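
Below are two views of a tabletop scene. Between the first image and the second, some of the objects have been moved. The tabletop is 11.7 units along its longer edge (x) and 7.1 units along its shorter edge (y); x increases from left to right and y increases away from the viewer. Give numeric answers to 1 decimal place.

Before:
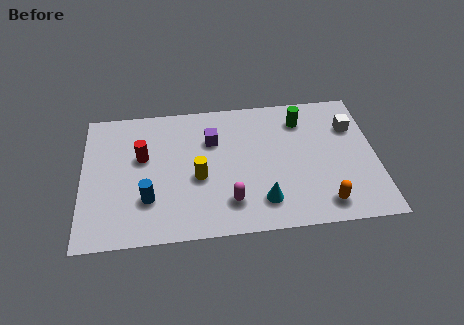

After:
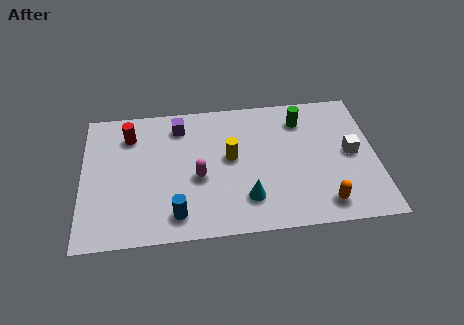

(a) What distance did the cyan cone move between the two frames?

0.6

The cyan cone moved from about (7.1, 1.5) to (6.5, 1.7), a distance of √(0.6² + 0.2²) ≈ 0.6.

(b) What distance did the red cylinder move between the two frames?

1.3

From (2.4, 4.3) to (1.9, 5.5), the red cylinder covered √(0.5² + 1.2²) ≈ 1.3 units.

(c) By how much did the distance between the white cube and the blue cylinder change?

-1.3

They were about 8.7 units apart before and 7.4 after — 1.3 units closer together.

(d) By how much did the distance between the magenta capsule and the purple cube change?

-0.5

Before: roughly 3.4 units apart; after: 2.9. That's 0.5 units closer together.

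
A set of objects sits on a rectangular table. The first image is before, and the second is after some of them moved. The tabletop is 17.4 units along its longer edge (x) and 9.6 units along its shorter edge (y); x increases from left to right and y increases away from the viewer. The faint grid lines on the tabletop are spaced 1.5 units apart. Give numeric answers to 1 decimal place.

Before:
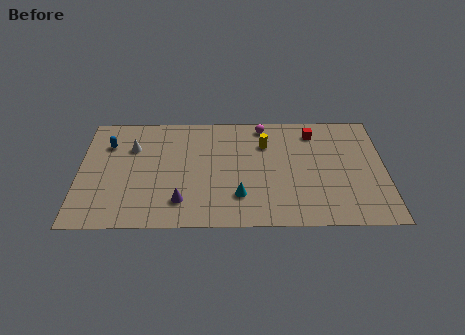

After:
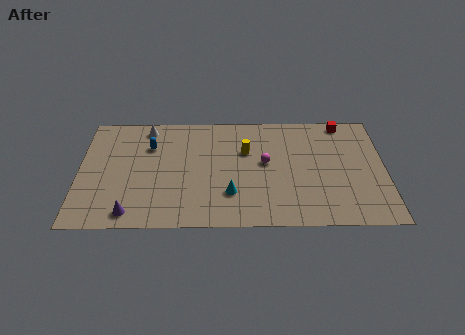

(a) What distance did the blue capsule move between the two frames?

2.4

The blue capsule was near (1.6, 7.0) before and (4.0, 6.8) after, so it travelled √(2.4² + 0.2²) ≈ 2.4 units.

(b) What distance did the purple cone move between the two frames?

2.9

From (5.8, 2.1) to (3.0, 1.2), the purple cone covered √(2.8² + 0.9²) ≈ 2.9 units.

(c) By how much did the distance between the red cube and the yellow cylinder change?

+3.1

The distance was about 3.0 in the first image and 6.1 in the second, so they moved 3.1 units further apart.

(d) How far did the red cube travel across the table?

1.9

From (13.4, 7.9) to (15.1, 8.7), the red cube covered √(1.7² + 0.8²) ≈ 1.9 units.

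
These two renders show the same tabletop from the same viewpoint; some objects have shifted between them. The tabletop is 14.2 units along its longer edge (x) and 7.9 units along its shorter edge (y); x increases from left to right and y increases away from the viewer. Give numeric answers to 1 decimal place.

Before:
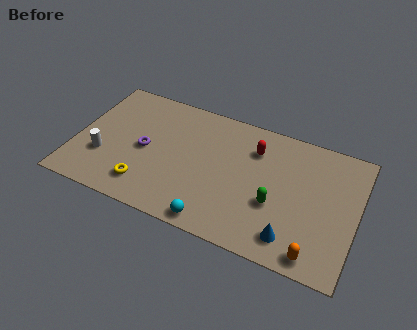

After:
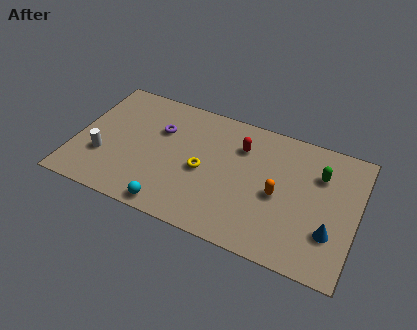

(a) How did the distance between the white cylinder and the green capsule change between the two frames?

+2.4

Before: roughly 8.7 units apart; after: 11.1. That's 2.4 units further apart.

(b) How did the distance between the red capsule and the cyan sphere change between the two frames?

+0.5

Before: roughly 5.3 units apart; after: 5.8. That's 0.5 units further apart.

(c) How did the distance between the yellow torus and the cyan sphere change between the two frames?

-0.6

They were about 3.7 units apart before and 3.1 after — 0.6 units closer together.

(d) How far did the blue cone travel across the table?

2.1

From (11.2, 1.4) to (13.0, 2.4), the blue cone covered √(1.8² + 1.0²) ≈ 2.1 units.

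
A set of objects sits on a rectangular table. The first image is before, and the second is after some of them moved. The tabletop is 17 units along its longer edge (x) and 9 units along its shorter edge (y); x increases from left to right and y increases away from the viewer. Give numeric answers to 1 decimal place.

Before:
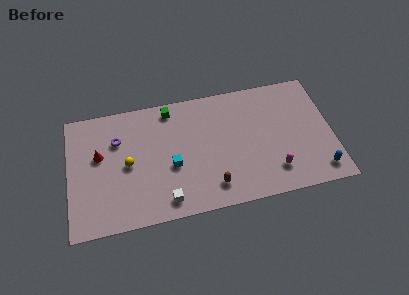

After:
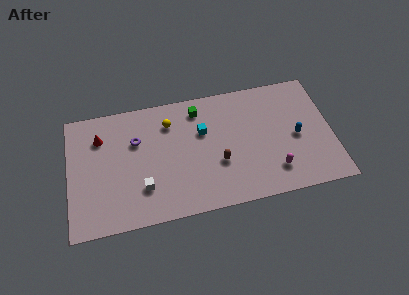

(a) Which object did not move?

the magenta capsule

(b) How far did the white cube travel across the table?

1.8

The white cube moved from about (6.1, 1.3) to (4.7, 2.5), a distance of √(1.4² + 1.2²) ≈ 1.8.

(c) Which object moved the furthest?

the yellow sphere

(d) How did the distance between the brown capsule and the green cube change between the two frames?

-2.3

Before: roughly 6.6 units apart; after: 4.3. That's 2.3 units closer together.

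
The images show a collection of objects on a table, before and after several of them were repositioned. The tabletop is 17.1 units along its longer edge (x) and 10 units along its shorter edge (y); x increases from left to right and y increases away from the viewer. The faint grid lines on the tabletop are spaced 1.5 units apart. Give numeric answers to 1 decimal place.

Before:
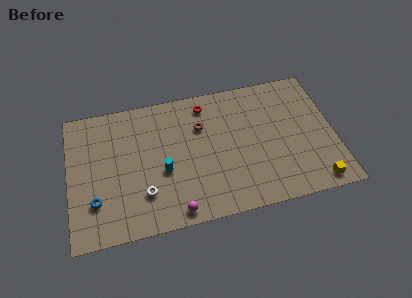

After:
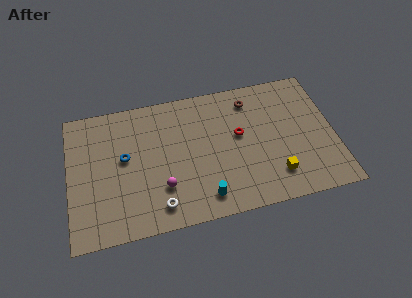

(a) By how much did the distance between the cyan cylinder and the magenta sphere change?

-0.3

The distance was about 3.2 in the first image and 2.9 in the second, so they moved 0.3 units closer together.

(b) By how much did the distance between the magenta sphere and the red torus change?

-2.1

Before: roughly 7.9 units apart; after: 5.8. That's 2.1 units closer together.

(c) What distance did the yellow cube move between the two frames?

2.7

The yellow cube moved from about (15.6, 1.1) to (13.1, 2.2), a distance of √(2.5² + 1.1²) ≈ 2.7.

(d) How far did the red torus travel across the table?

3.4

From (9.0, 8.5) to (11.0, 5.7), the red torus covered √(2.0² + 2.8²) ≈ 3.4 units.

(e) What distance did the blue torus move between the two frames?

3.4

The blue torus moved from about (1.6, 2.8) to (3.6, 5.6), a distance of √(2.0² + 2.8²) ≈ 3.4.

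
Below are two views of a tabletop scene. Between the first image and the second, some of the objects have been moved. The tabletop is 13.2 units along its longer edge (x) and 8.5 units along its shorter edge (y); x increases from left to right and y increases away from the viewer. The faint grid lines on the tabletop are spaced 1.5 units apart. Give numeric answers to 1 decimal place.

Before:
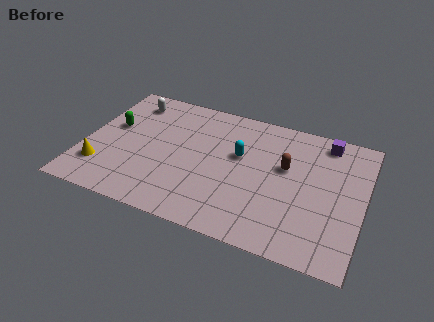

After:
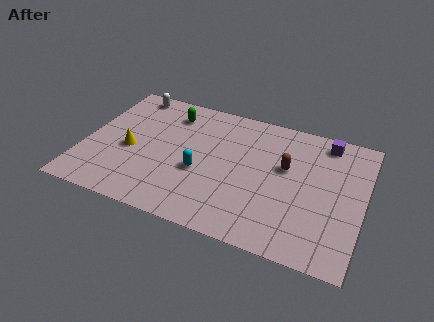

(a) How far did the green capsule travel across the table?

3.2

From (1.2, 5.0) to (3.8, 6.8), the green capsule covered √(2.6² + 1.8²) ≈ 3.2 units.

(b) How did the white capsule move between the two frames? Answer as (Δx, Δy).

(-0.1, 0.6)

The white capsule was at about (1.8, 7.0) and moved to about (1.7, 7.6).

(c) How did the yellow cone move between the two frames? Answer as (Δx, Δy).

(1.2, 1.6)

The yellow cone was at about (1.0, 2.1) and moved to about (2.2, 3.7).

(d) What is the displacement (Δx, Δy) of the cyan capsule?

(-1.7, -1.7)

The cyan capsule started near (7.3, 5.1) and ended near (5.6, 3.4).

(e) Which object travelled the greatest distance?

the green capsule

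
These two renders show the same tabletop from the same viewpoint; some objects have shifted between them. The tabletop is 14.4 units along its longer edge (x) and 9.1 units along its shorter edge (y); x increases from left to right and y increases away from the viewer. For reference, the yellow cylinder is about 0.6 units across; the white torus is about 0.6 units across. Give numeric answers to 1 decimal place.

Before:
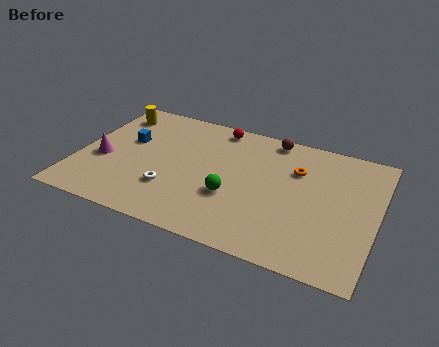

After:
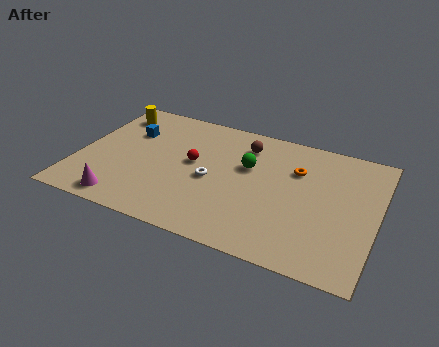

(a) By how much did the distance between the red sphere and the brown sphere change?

+0.5

Before: roughly 2.7 units apart; after: 3.2. That's 0.5 units further apart.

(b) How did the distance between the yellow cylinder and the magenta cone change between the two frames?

+2.8

Before: roughly 3.7 units apart; after: 6.5. That's 2.8 units further apart.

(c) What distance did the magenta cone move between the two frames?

3.0

The magenta cone was near (1.2, 3.7) before and (2.6, 1.1) after, so it travelled √(1.4² + 2.6²) ≈ 3.0 units.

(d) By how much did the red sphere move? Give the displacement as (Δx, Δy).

(-0.8, -3.1)

The red sphere was at about (6.3, 8.1) and moved to about (5.5, 5.0).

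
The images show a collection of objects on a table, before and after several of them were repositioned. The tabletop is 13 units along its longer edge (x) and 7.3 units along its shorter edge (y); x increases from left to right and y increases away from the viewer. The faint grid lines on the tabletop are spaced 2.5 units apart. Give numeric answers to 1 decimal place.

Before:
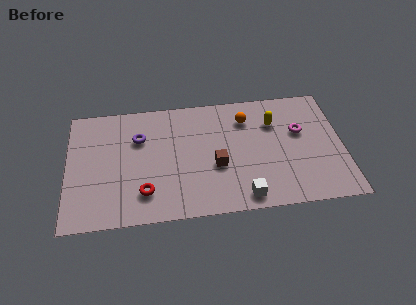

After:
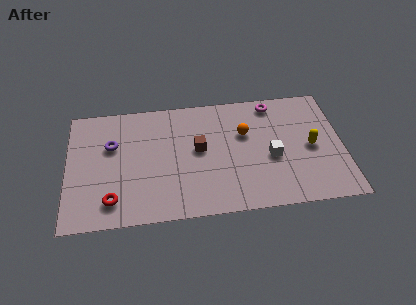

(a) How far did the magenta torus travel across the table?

2.2

The magenta torus was near (11.0, 4.5) before and (9.8, 6.4) after, so it travelled √(1.2² + 1.9²) ≈ 2.2 units.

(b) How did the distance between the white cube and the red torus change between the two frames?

+3.0

The distance was about 4.7 in the first image and 7.7 in the second, so they moved 3.0 units further apart.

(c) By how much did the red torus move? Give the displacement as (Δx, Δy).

(-1.5, -0.3)

The red torus was at about (3.6, 1.7) and moved to about (2.1, 1.4).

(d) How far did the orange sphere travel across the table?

0.9

The orange sphere was near (8.5, 5.6) before and (8.4, 4.7) after, so it travelled √(0.1² + 0.9²) ≈ 0.9 units.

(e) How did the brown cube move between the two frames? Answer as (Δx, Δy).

(-0.8, 1.1)

The brown cube started near (7.0, 2.9) and ended near (6.2, 4.0).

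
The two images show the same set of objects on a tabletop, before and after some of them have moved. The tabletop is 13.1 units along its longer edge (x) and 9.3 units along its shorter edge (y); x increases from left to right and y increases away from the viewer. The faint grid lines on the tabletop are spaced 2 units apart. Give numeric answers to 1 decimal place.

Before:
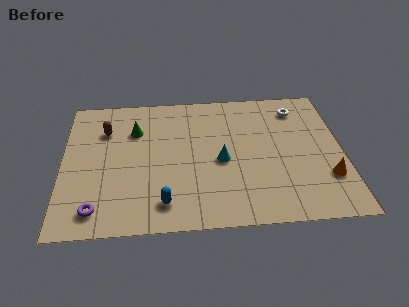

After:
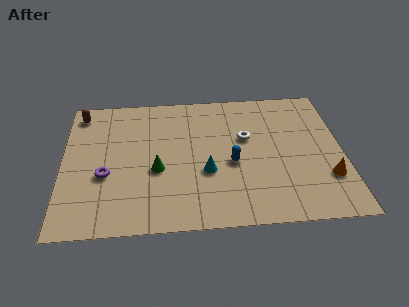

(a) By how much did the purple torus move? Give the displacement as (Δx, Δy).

(0.4, 2.2)

The purple torus was at about (1.6, 1.4) and moved to about (2.0, 3.6).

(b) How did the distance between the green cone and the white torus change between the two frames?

-3.2

The distance was about 7.8 in the first image and 4.6 in the second, so they moved 3.2 units closer together.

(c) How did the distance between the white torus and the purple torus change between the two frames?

-4.4

The distance was about 11.3 in the first image and 6.9 in the second, so they moved 4.4 units closer together.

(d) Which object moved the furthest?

the blue capsule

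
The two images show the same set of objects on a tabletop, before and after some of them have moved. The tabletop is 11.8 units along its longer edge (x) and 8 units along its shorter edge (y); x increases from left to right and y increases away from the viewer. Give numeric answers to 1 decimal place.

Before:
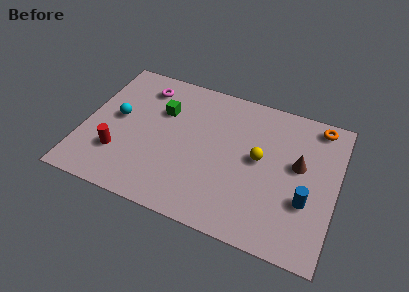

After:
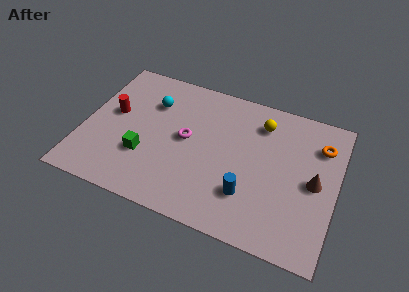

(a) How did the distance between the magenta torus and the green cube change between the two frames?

+0.9

Before: roughly 1.5 units apart; after: 2.4. That's 0.9 units further apart.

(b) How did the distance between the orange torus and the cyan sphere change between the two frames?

-1.7

They were about 9.6 units apart before and 7.9 after — 1.7 units closer together.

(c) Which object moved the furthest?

the magenta torus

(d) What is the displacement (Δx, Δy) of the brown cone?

(0.8, -0.7)

The brown cone started near (10.0, 4.6) and ended near (10.8, 3.9).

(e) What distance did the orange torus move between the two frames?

1.1

From (10.7, 7.1) to (10.9, 6.0), the orange torus covered √(0.2² + 1.1²) ≈ 1.1 units.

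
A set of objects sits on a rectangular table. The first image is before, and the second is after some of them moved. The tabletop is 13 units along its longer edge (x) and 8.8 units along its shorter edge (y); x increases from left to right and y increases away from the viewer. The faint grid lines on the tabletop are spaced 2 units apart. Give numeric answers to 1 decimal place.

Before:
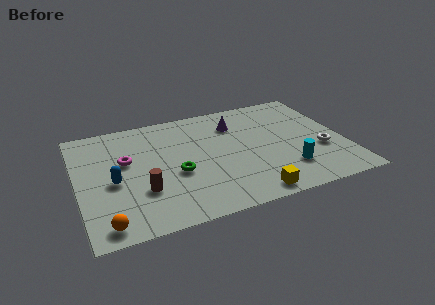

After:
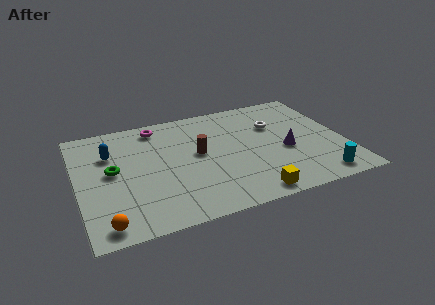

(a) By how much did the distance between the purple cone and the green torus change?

+4.1

Before: roughly 4.4 units apart; after: 8.5. That's 4.1 units further apart.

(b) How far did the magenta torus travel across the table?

2.9

From (2.4, 5.3) to (4.1, 7.6), the magenta torus covered √(1.7² + 2.3²) ≈ 2.9 units.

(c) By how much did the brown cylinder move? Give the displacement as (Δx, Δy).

(2.9, 2.0)

The brown cylinder started near (3.0, 2.8) and ended near (5.9, 4.8).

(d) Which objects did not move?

the yellow cube and the orange sphere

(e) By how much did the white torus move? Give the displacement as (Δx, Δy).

(-2.0, 2.7)

The white torus was at about (11.8, 3.2) and moved to about (9.8, 5.9).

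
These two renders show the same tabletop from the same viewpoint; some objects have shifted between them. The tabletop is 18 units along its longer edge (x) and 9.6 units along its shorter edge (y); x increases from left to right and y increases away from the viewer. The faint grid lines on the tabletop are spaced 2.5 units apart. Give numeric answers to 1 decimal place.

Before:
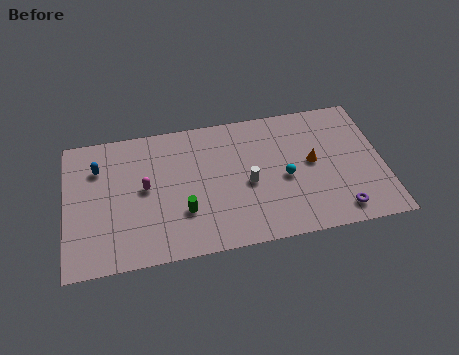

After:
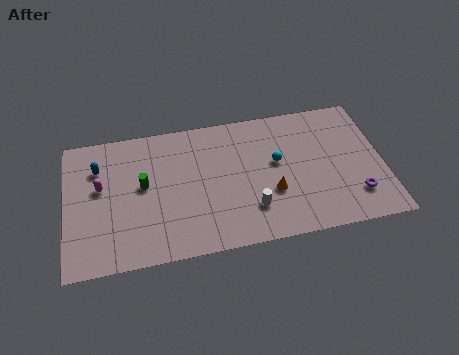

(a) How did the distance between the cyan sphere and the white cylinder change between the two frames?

+1.3

They were about 2.1 units apart before and 3.4 after — 1.3 units further apart.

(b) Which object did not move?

the blue capsule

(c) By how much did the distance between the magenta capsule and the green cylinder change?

-0.6

They were about 3.0 units apart before and 2.4 after — 0.6 units closer together.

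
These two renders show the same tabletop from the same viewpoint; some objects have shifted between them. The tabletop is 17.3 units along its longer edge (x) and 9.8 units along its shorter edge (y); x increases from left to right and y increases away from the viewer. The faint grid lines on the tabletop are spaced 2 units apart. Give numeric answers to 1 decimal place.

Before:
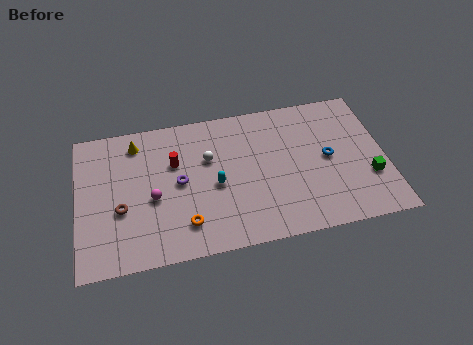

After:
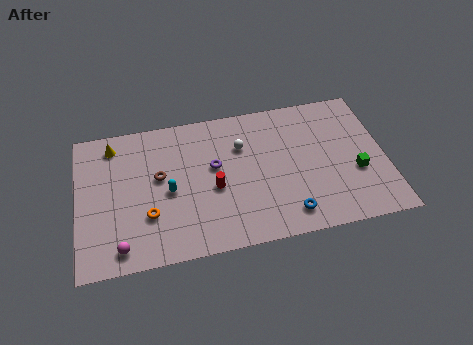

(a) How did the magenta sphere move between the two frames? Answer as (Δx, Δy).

(-1.9, -2.9)

The magenta sphere was at about (4.2, 4.2) and moved to about (2.3, 1.3).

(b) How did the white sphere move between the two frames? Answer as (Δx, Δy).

(1.9, 0.5)

From the two frames, the white sphere sits at roughly (7.4, 6.3) before and (9.3, 6.8) after.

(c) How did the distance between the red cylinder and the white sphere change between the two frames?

+1.2

Before: roughly 1.9 units apart; after: 3.1. That's 1.2 units further apart.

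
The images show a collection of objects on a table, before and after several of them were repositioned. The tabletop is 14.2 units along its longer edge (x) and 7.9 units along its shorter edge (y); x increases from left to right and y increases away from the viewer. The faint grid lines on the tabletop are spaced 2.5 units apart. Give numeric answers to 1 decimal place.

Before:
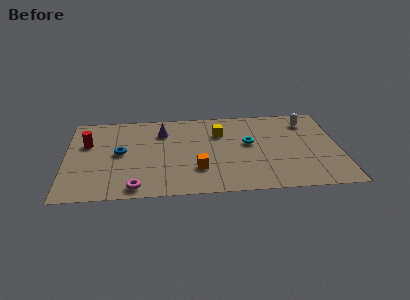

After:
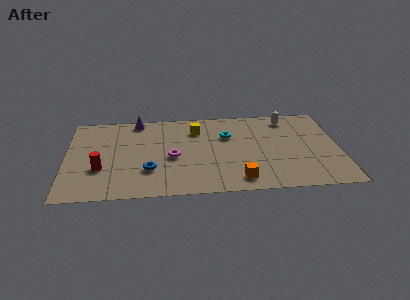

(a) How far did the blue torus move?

2.3

The blue torus was near (2.8, 4.1) before and (4.3, 2.4) after, so it travelled √(1.5² + 1.7²) ≈ 2.3 units.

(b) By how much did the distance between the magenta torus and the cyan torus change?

-3.5

The distance was about 6.9 in the first image and 3.4 in the second, so they moved 3.5 units closer together.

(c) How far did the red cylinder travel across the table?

2.5

The red cylinder was near (1.1, 5.1) before and (1.8, 2.7) after, so it travelled √(0.7² + 2.4²) ≈ 2.5 units.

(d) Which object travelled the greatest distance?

the magenta torus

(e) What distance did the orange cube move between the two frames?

2.4

The orange cube moved from about (6.8, 2.3) to (8.9, 1.2), a distance of √(2.1² + 1.1²) ≈ 2.4.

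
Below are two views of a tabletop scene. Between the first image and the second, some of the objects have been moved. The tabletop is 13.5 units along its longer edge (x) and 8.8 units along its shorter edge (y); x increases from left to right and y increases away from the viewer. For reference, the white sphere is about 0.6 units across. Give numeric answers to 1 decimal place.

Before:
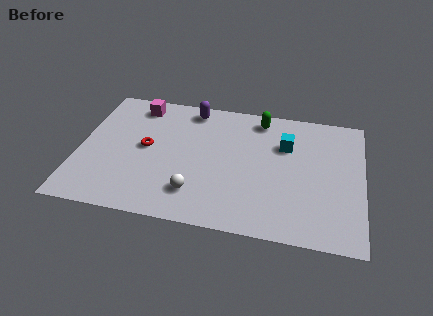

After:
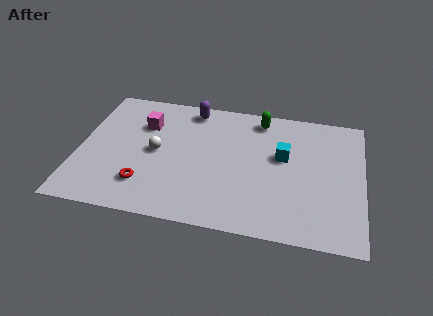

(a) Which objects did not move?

the green capsule and the purple capsule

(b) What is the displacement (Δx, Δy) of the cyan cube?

(-0.1, -0.8)

From the two frames, the cyan cube sits at roughly (9.8, 6.0) before and (9.7, 5.2) after.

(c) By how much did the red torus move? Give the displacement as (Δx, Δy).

(0.1, -2.5)

From the two frames, the red torus sits at roughly (3.2, 4.6) before and (3.3, 2.1) after.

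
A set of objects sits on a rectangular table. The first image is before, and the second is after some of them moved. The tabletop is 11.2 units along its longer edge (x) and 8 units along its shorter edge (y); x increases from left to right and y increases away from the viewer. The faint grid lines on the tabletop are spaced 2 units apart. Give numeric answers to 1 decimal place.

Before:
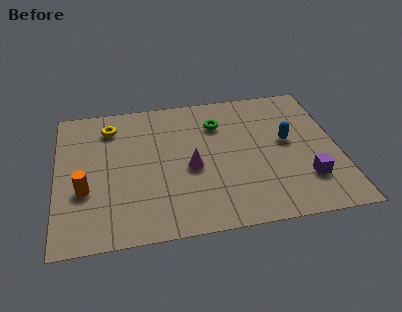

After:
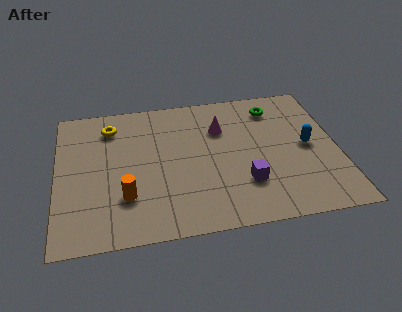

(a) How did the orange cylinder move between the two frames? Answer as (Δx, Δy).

(1.6, -0.6)

From the two frames, the orange cylinder sits at roughly (1.1, 2.9) before and (2.7, 2.3) after.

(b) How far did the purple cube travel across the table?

2.4

The purple cube was near (9.8, 2.1) before and (7.4, 2.3) after, so it travelled √(2.4² + 0.2²) ≈ 2.4 units.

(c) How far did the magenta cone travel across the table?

2.5

The magenta cone was near (5.3, 3.5) before and (6.6, 5.6) after, so it travelled √(1.3² + 2.1²) ≈ 2.5 units.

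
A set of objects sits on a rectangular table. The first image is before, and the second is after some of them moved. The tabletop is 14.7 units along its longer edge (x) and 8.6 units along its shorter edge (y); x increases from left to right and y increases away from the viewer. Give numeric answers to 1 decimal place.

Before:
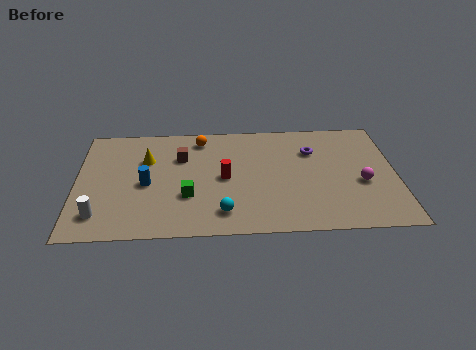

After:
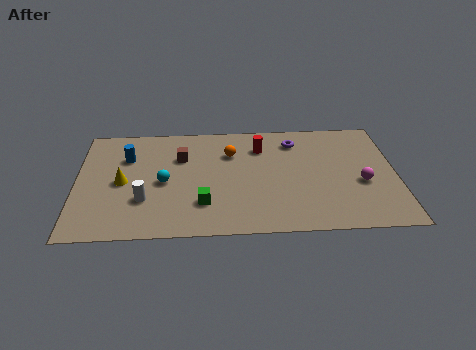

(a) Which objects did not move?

the magenta sphere and the brown cube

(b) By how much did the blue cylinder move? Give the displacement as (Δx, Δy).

(-0.9, 2.1)

The blue cylinder started near (3.2, 3.9) and ended near (2.3, 6.0).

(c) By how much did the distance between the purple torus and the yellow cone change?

+0.8

The distance was about 7.7 in the first image and 8.5 in the second, so they moved 0.8 units further apart.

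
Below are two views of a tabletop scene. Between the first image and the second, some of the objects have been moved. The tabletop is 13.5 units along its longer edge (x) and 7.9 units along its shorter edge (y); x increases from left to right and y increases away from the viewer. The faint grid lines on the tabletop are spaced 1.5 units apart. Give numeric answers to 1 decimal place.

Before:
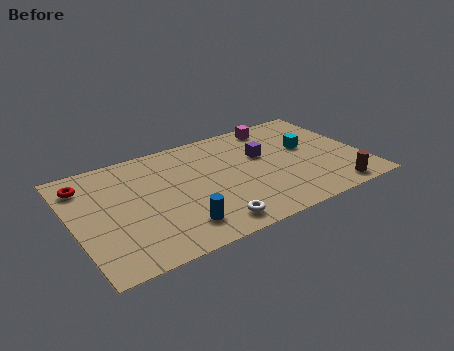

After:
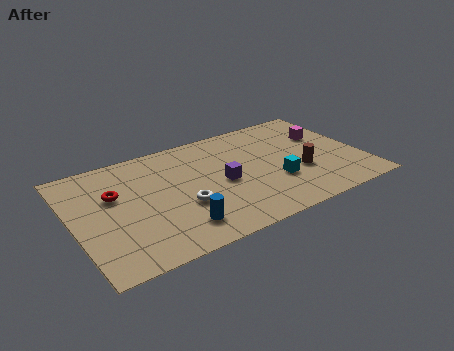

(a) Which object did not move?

the blue cylinder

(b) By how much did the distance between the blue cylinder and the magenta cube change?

+0.8

Before: roughly 7.6 units apart; after: 8.4. That's 0.8 units further apart.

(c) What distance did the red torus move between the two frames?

1.8

The red torus was near (0.8, 6.3) before and (2.0, 5.0) after, so it travelled √(1.2² + 1.3²) ≈ 1.8 units.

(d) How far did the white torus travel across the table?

2.1

From (5.9, 1.1) to (4.9, 2.9), the white torus covered √(1.0² + 1.8²) ≈ 2.1 units.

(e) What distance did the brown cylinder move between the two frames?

2.3

From (11.7, 0.9) to (10.5, 2.9), the brown cylinder covered √(1.2² + 2.0²) ≈ 2.3 units.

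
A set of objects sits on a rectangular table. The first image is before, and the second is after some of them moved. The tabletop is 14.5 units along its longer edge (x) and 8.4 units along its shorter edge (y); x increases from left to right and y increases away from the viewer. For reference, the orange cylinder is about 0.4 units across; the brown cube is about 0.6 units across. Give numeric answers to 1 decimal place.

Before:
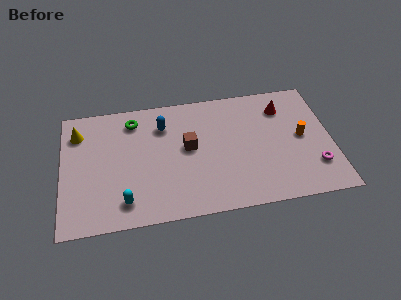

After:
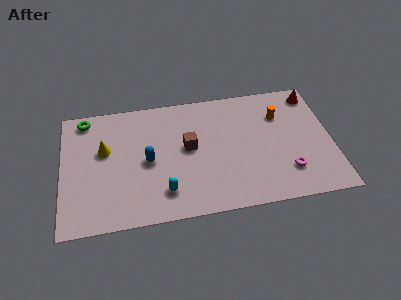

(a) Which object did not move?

the brown cube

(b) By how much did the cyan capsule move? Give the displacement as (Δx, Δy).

(2.1, 0.3)

The cyan capsule was at about (3.3, 1.5) and moved to about (5.4, 1.8).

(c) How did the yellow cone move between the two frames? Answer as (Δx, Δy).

(1.4, -1.4)

From the two frames, the yellow cone sits at roughly (0.9, 6.5) before and (2.3, 5.1) after.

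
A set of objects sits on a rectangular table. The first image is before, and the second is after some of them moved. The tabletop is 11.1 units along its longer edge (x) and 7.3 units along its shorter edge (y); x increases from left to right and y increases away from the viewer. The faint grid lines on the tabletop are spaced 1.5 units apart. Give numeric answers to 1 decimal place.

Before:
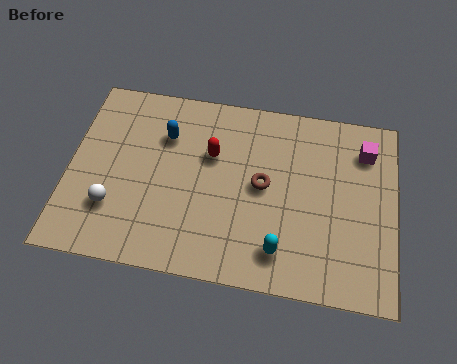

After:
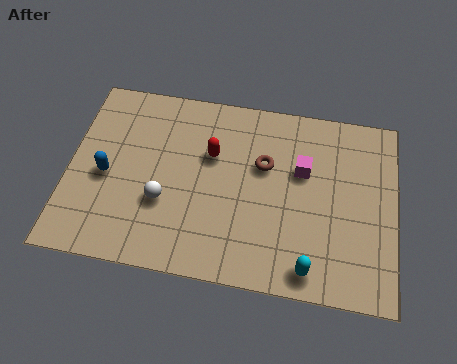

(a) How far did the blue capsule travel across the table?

2.7

From (3.2, 5.2) to (1.3, 3.3), the blue capsule covered √(1.9² + 1.9²) ≈ 2.7 units.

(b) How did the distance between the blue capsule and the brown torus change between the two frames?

+1.8

Before: roughly 3.7 units apart; after: 5.5. That's 1.8 units further apart.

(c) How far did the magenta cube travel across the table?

2.4

The magenta cube was near (10.0, 5.7) before and (7.9, 4.6) after, so it travelled √(2.1² + 1.1²) ≈ 2.4 units.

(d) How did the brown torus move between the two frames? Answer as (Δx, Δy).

(0.0, 0.8)

The brown torus was at about (6.6, 3.8) and moved to about (6.6, 4.6).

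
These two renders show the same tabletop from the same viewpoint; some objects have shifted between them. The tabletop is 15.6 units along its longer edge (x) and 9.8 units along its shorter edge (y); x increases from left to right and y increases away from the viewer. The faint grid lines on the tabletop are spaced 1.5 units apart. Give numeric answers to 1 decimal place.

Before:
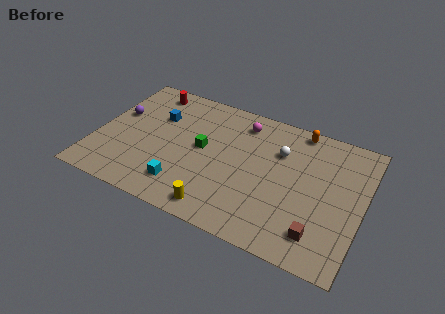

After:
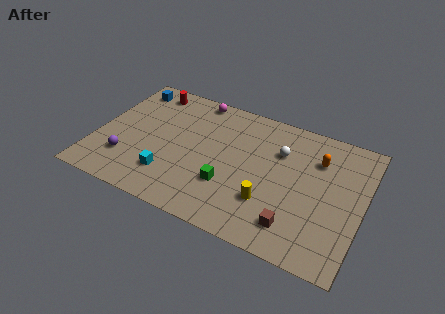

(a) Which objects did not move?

the white sphere and the red cylinder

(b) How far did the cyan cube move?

1.0

The cyan cube moved from about (5.5, 2.0) to (4.6, 2.4), a distance of √(0.9² + 0.4²) ≈ 1.0.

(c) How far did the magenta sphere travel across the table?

3.0

From (8.2, 8.1) to (5.3, 8.9), the magenta sphere covered √(2.9² + 0.8²) ≈ 3.0 units.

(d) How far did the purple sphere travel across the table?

3.4

The purple sphere was near (1.0, 5.9) before and (2.0, 2.6) after, so it travelled √(1.0² + 3.3²) ≈ 3.4 units.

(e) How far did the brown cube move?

1.4

The brown cube moved from about (13.4, 1.9) to (12.0, 1.9), a distance of √(1.4² + 0.0²) ≈ 1.4.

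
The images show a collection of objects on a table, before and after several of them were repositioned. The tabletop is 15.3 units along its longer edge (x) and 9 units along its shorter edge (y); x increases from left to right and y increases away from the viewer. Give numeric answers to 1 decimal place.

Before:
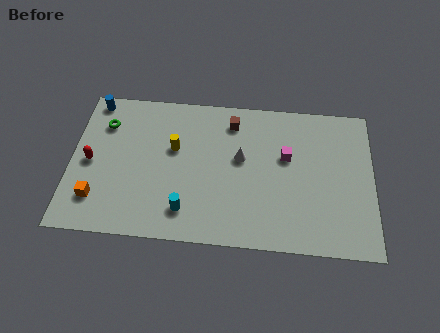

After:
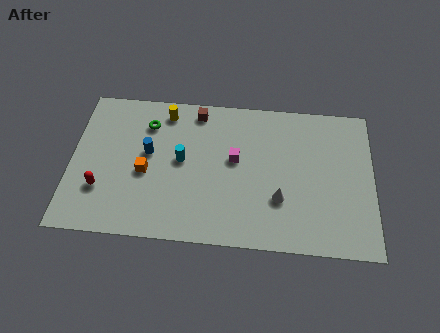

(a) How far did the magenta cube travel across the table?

2.6

The magenta cube moved from about (10.9, 5.5) to (8.3, 5.1), a distance of √(2.6² + 0.4²) ≈ 2.6.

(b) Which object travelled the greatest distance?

the blue cylinder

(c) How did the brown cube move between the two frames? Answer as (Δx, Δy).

(-1.8, 0.5)

The brown cube was at about (8.1, 7.4) and moved to about (6.3, 7.9).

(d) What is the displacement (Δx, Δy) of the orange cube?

(2.4, 1.8)

The orange cube was at about (1.4, 2.1) and moved to about (3.8, 3.9).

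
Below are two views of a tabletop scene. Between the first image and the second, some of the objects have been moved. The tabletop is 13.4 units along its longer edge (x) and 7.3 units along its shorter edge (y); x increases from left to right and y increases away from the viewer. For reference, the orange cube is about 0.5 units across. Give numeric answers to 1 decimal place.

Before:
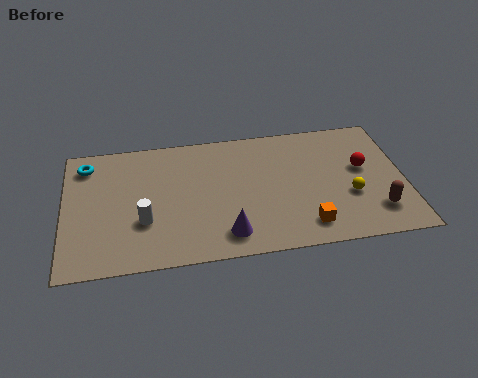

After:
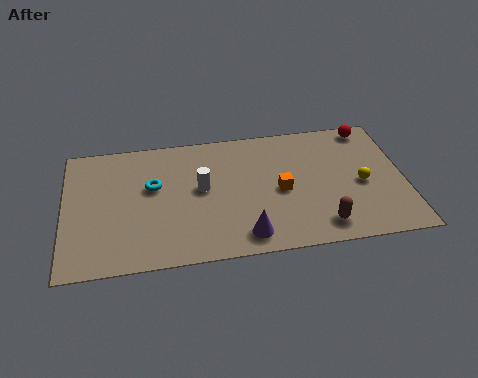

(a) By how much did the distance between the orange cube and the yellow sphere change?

+0.9

They were about 2.3 units apart before and 3.2 after — 0.9 units further apart.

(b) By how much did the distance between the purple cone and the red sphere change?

+1.3

The distance was about 6.2 in the first image and 7.5 in the second, so they moved 1.3 units further apart.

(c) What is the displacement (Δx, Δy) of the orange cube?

(-0.9, 2.1)

The orange cube was at about (9.4, 1.3) and moved to about (8.5, 3.4).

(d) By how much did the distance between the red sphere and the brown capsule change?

+3.2

They were about 2.5 units apart before and 5.7 after — 3.2 units further apart.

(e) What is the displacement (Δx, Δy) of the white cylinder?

(2.3, 1.5)

From the two frames, the white cylinder sits at roughly (3.1, 2.5) before and (5.4, 4.0) after.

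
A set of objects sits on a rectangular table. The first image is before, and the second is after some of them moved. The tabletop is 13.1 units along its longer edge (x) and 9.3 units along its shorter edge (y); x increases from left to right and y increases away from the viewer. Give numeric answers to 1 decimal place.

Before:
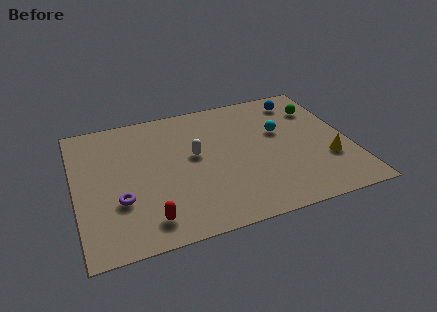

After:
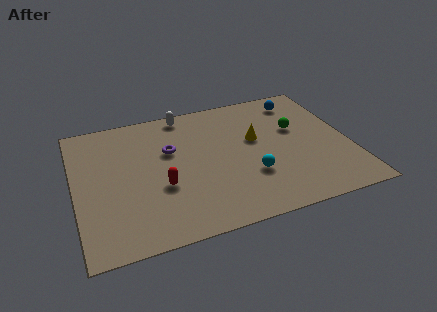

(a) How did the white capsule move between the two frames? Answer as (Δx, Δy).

(-0.2, 3.2)

The white capsule started near (5.7, 5.2) and ended near (5.5, 8.4).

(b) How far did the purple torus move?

3.8

The purple torus was near (2.0, 3.1) before and (4.6, 5.9) after, so it travelled √(2.6² + 2.8²) ≈ 3.8 units.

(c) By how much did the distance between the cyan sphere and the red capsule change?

-3.7

The distance was about 7.9 in the first image and 4.2 in the second, so they moved 3.7 units closer together.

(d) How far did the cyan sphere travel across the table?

3.2

From (9.9, 5.7) to (8.2, 3.0), the cyan sphere covered √(1.7² + 2.7²) ≈ 3.2 units.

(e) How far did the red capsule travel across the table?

2.2

The red capsule was near (3.2, 1.5) before and (4.0, 3.5) after, so it travelled √(0.8² + 2.0²) ≈ 2.2 units.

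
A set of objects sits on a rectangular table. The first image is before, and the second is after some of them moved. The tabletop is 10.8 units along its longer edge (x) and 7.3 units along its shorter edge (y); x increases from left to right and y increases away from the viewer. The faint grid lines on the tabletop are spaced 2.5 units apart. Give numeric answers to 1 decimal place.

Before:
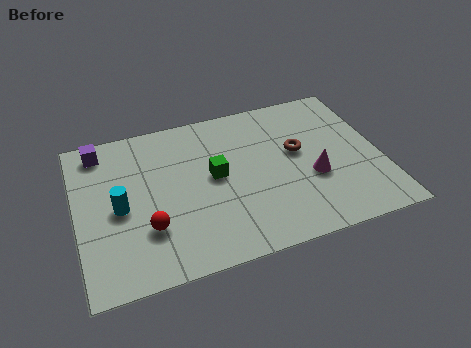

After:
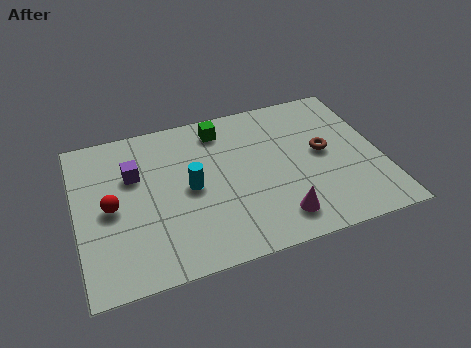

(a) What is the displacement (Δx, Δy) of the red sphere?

(-1.2, 1.3)

The red sphere was at about (2.4, 2.2) and moved to about (1.2, 3.5).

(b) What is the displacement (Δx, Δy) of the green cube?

(0.4, 2.2)

The green cube was at about (4.9, 3.9) and moved to about (5.3, 6.1).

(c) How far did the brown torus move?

0.9

The brown torus moved from about (7.9, 4.2) to (8.8, 3.9), a distance of √(0.9² + 0.3²) ≈ 0.9.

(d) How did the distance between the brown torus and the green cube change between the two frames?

+1.1

They were about 3.0 units apart before and 4.1 after — 1.1 units further apart.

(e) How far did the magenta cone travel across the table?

2.1

From (8.3, 2.8) to (6.9, 1.3), the magenta cone covered √(1.4² + 1.5²) ≈ 2.1 units.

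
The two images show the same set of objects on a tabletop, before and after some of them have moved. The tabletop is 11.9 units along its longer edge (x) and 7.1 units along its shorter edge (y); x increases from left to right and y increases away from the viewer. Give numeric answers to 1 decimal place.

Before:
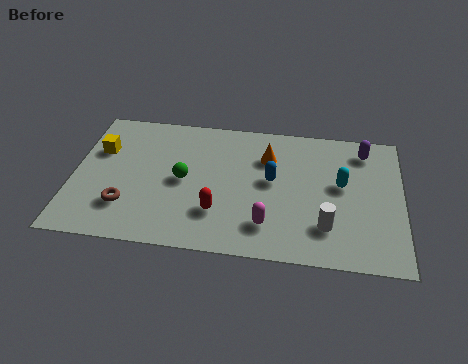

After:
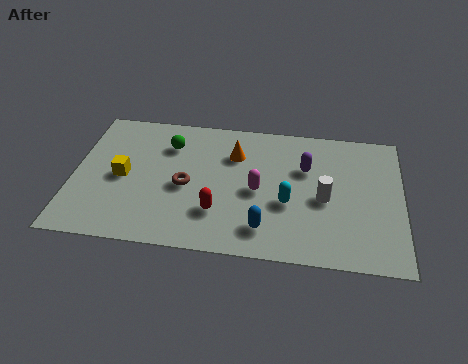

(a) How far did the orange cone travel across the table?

1.2

The orange cone moved from about (7.0, 5.1) to (5.8, 5.1), a distance of √(1.2² + 0.0²) ≈ 1.2.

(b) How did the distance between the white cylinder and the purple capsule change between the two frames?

-2.6

Before: roughly 4.3 units apart; after: 1.7. That's 2.6 units closer together.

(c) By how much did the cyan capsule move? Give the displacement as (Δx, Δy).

(-1.9, -1.2)

The cyan capsule was at about (9.7, 4.0) and moved to about (7.8, 2.8).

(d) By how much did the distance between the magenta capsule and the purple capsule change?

-3.3

The distance was about 5.5 in the first image and 2.2 in the second, so they moved 3.3 units closer together.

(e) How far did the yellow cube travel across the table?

1.6

From (0.9, 4.7) to (1.8, 3.4), the yellow cube covered √(0.9² + 1.3²) ≈ 1.6 units.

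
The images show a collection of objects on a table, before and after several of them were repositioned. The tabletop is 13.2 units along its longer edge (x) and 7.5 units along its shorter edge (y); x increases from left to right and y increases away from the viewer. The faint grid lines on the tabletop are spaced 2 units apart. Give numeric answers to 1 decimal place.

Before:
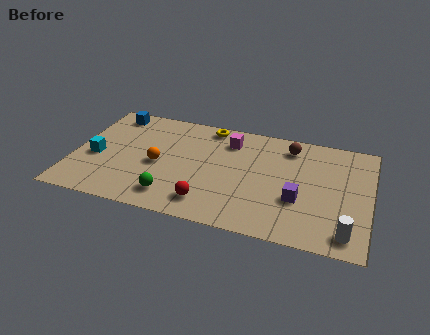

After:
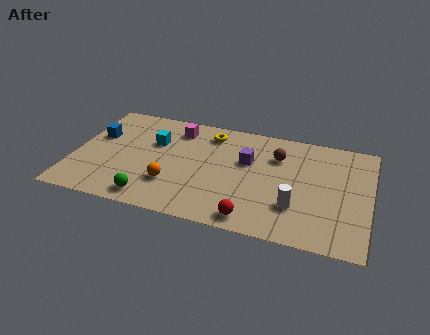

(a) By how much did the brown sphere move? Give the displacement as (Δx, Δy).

(-0.5, -0.8)

From the two frames, the brown sphere sits at roughly (9.5, 6.2) before and (9.0, 5.4) after.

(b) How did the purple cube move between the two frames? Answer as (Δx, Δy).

(-2.4, 2.0)

The purple cube was at about (10.1, 2.7) and moved to about (7.7, 4.7).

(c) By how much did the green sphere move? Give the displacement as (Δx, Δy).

(-0.9, -0.4)

The green sphere started near (4.6, 1.4) and ended near (3.7, 1.0).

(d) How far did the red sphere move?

2.1

The red sphere moved from about (6.2, 1.4) to (8.2, 0.9), a distance of √(2.0² + 0.5²) ≈ 2.1.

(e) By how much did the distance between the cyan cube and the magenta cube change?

-4.9

They were about 6.4 units apart before and 1.5 after — 4.9 units closer together.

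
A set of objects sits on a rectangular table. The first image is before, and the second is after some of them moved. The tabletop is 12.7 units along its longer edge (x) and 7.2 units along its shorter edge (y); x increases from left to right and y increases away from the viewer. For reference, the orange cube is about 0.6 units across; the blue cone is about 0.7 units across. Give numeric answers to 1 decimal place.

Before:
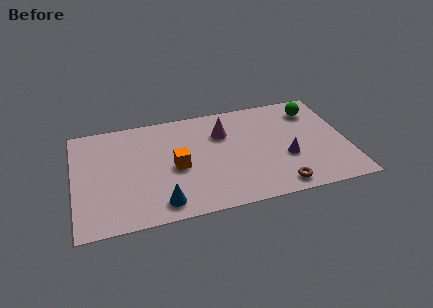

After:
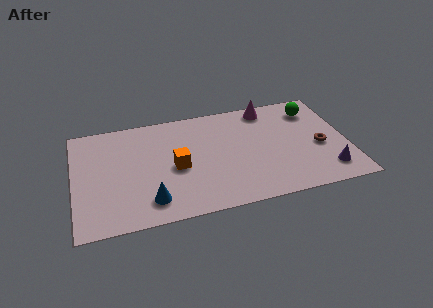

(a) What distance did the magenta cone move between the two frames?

2.5

From (7.0, 5.1) to (9.2, 6.3), the magenta cone covered √(2.2² + 1.2²) ≈ 2.5 units.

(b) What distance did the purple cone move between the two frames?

2.2

From (9.8, 2.7) to (11.6, 1.4), the purple cone covered √(1.8² + 1.3²) ≈ 2.2 units.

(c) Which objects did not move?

the green sphere and the orange cube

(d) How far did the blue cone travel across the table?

0.6

The blue cone was near (3.9, 1.1) before and (3.4, 1.4) after, so it travelled √(0.5² + 0.3²) ≈ 0.6 units.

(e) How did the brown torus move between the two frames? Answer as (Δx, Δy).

(2.1, 2.2)

The brown torus was at about (9.3, 0.9) and moved to about (11.4, 3.1).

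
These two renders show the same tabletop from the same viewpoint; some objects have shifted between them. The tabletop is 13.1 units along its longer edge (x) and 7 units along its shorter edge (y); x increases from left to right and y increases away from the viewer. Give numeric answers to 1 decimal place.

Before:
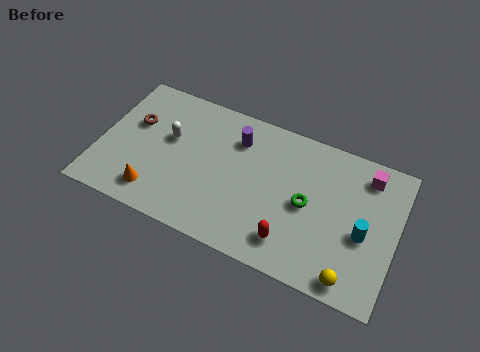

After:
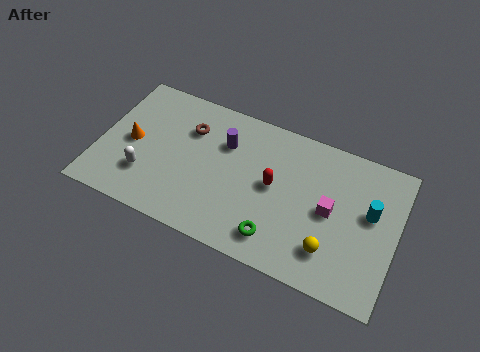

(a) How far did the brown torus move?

2.5

The brown torus moved from about (1.4, 4.4) to (3.8, 5.0), a distance of √(2.4² + 0.6²) ≈ 2.5.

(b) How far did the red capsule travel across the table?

2.5

From (8.7, 1.4) to (7.7, 3.7), the red capsule covered √(1.0² + 2.3²) ≈ 2.5 units.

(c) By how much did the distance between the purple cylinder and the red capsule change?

-2.2

They were about 4.8 units apart before and 2.6 after — 2.2 units closer together.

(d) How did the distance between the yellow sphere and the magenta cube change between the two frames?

-3.2

Before: roughly 5.0 units apart; after: 1.8. That's 3.2 units closer together.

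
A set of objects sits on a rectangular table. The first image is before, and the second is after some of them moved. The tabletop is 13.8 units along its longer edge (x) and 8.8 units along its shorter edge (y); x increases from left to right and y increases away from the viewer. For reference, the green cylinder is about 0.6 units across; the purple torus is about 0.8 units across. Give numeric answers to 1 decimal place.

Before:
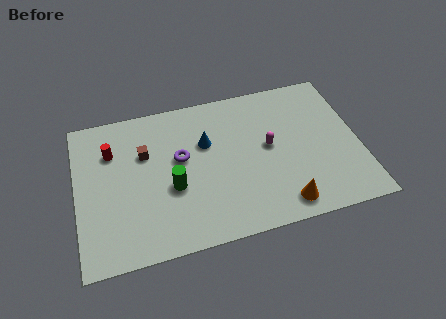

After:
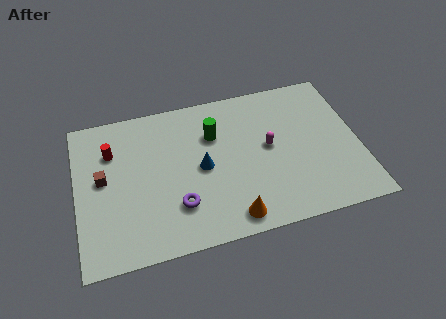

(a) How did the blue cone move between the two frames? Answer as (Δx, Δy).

(-0.3, -1.4)

The blue cone started near (6.4, 5.7) and ended near (6.1, 4.3).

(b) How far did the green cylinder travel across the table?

3.4

The green cylinder moved from about (4.6, 3.5) to (6.8, 6.1), a distance of √(2.2² + 2.6²) ≈ 3.4.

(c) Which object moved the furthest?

the green cylinder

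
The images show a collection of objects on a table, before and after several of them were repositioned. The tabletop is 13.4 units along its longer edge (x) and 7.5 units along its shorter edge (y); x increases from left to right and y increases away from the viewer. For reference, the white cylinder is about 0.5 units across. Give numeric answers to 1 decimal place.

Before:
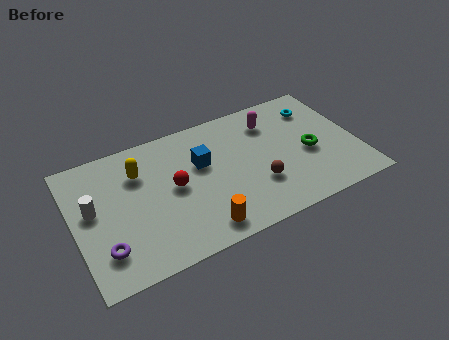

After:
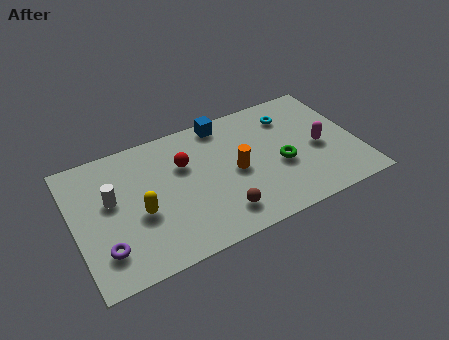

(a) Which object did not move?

the purple torus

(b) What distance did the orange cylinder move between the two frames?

3.2

From (5.6, 1.1) to (7.6, 3.6), the orange cylinder covered √(2.0² + 2.5²) ≈ 3.2 units.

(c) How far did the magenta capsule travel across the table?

3.1

The magenta capsule moved from about (9.6, 5.8) to (11.6, 3.4), a distance of √(2.0² + 2.4²) ≈ 3.1.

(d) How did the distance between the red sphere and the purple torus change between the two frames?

+1.1

They were about 4.1 units apart before and 5.2 after — 1.1 units further apart.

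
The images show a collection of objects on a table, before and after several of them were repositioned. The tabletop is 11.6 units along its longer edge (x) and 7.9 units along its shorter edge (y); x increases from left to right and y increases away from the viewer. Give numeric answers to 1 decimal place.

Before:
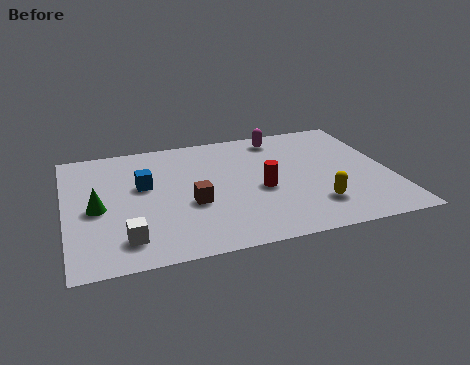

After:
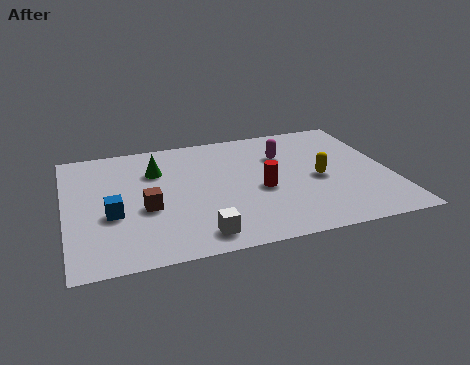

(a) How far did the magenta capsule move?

1.3

The magenta capsule was near (7.9, 6.8) before and (7.9, 5.5) after, so it travelled √(0.0² + 1.3²) ≈ 1.3 units.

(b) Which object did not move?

the red cylinder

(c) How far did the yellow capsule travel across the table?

1.7

From (8.7, 1.9) to (9.0, 3.6), the yellow capsule covered √(0.3² + 1.7²) ≈ 1.7 units.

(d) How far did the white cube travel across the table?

2.5

The white cube was near (2.0, 1.5) before and (4.5, 1.1) after, so it travelled √(2.5² + 0.4²) ≈ 2.5 units.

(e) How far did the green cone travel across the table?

3.0

The green cone moved from about (1.1, 3.6) to (3.3, 5.6), a distance of √(2.2² + 2.0²) ≈ 3.0.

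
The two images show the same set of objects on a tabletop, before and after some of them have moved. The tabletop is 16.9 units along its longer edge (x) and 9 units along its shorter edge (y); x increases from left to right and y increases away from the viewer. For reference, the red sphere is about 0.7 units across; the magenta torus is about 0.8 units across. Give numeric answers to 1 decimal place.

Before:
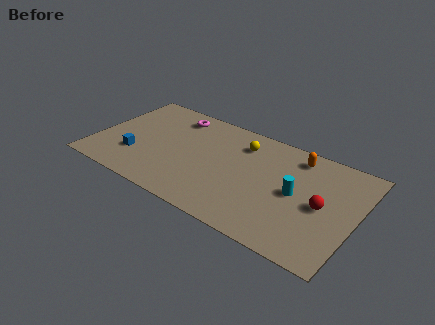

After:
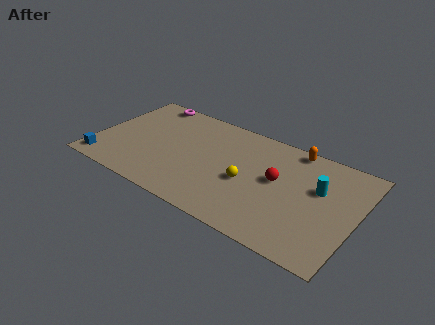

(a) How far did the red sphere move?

3.1

From (14.8, 4.3) to (11.8, 5.0), the red sphere covered √(3.0² + 0.7²) ≈ 3.1 units.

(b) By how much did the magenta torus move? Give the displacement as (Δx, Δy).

(-2.0, 0.7)

The magenta torus was at about (4.6, 7.5) and moved to about (2.6, 8.2).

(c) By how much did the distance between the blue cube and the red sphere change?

-0.6

They were about 12.1 units apart before and 11.5 after — 0.6 units closer together.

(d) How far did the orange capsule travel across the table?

0.7

The orange capsule moved from about (12.7, 7.6) to (12.4, 8.2), a distance of √(0.3² + 0.6²) ≈ 0.7.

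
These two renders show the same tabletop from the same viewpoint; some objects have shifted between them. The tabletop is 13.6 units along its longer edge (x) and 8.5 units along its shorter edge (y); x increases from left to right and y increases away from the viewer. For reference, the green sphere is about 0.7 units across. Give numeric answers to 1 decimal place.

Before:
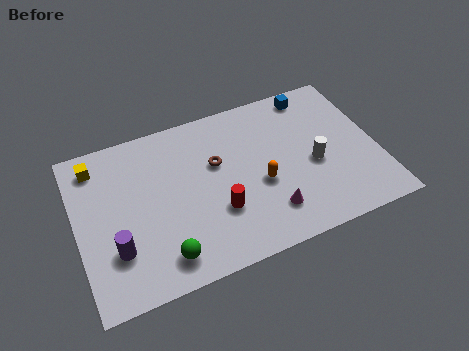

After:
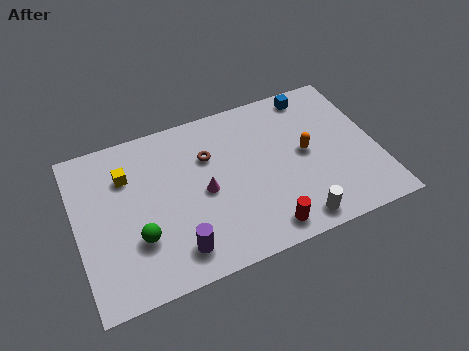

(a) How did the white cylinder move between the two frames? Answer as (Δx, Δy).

(-1.2, -2.7)

The white cylinder started near (10.7, 3.7) and ended near (9.5, 1.0).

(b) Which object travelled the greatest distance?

the magenta cone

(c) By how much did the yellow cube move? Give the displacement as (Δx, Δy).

(1.3, -1.0)

From the two frames, the yellow cube sits at roughly (1.1, 7.1) before and (2.4, 6.1) after.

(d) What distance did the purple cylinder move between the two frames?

2.8

The purple cylinder was near (1.6, 2.5) before and (4.2, 1.5) after, so it travelled √(2.6² + 1.0²) ≈ 2.8 units.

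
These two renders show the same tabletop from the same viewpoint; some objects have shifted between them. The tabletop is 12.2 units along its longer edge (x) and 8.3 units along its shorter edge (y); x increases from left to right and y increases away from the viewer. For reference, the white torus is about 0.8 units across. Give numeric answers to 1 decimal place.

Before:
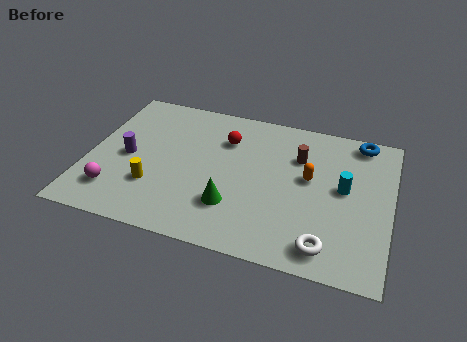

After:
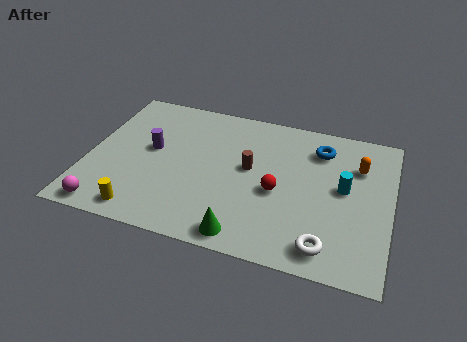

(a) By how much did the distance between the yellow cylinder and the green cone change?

+0.9

The distance was about 3.2 in the first image and 4.1 in the second, so they moved 0.9 units further apart.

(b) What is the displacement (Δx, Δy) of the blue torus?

(-1.6, -0.9)

The blue torus was at about (10.8, 7.4) and moved to about (9.2, 6.5).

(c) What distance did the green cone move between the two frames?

1.5

The green cone moved from about (6.0, 2.3) to (6.6, 0.9), a distance of √(0.6² + 1.4²) ≈ 1.5.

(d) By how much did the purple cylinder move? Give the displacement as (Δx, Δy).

(0.9, 0.7)

From the two frames, the purple cylinder sits at roughly (1.6, 3.9) before and (2.5, 4.6) after.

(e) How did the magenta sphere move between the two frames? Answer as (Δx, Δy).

(-0.2, -1.0)

From the two frames, the magenta sphere sits at roughly (1.3, 1.8) before and (1.1, 0.8) after.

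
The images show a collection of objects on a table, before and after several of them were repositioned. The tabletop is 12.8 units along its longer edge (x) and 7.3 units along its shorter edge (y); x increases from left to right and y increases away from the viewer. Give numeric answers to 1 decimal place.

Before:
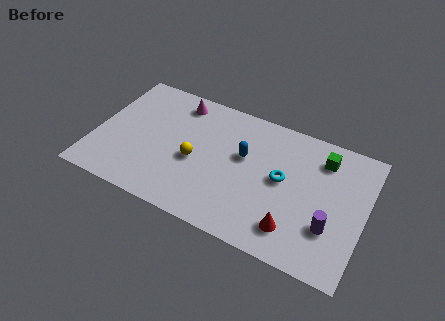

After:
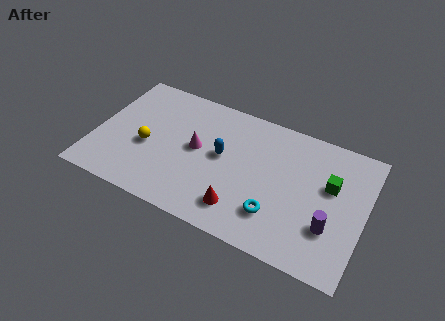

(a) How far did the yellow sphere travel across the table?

2.3

From (4.8, 3.2) to (2.5, 3.1), the yellow sphere covered √(2.3² + 0.1²) ≈ 2.3 units.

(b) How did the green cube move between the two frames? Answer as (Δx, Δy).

(0.5, -1.3)

From the two frames, the green cube sits at roughly (10.6, 5.8) before and (11.1, 4.5) after.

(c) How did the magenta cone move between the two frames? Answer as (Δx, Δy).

(1.2, -2.3)

The magenta cone was at about (3.6, 6.2) and moved to about (4.8, 3.9).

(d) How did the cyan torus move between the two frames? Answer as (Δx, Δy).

(-0.1, -2.0)

The cyan torus started near (8.9, 3.9) and ended near (8.8, 1.9).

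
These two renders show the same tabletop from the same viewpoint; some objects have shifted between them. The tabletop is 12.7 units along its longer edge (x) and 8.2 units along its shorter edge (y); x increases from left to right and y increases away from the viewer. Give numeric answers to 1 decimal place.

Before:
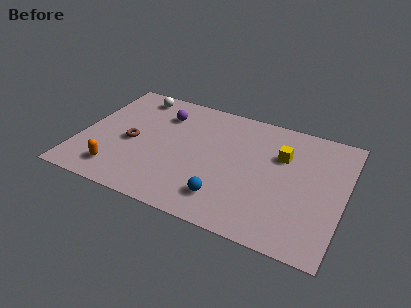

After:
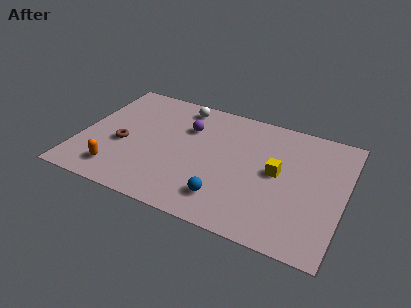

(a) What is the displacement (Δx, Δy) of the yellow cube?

(-0.1, -1.2)

The yellow cube started near (9.6, 5.5) and ended near (9.5, 4.3).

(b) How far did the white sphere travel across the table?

2.3

The white sphere was near (2.2, 7.1) before and (4.5, 7.1) after, so it travelled √(2.3² + 0.0²) ≈ 2.3 units.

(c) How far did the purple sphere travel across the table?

1.4

The purple sphere moved from about (3.7, 6.2) to (5.0, 5.7), a distance of √(1.3² + 0.5²) ≈ 1.4.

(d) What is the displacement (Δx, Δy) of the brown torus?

(-0.4, -0.3)

From the two frames, the brown torus sits at roughly (2.5, 3.7) before and (2.1, 3.4) after.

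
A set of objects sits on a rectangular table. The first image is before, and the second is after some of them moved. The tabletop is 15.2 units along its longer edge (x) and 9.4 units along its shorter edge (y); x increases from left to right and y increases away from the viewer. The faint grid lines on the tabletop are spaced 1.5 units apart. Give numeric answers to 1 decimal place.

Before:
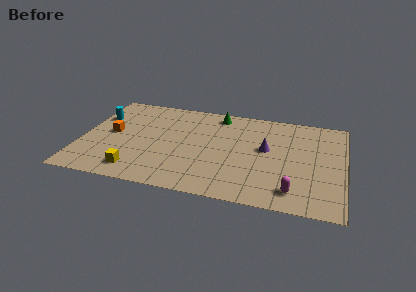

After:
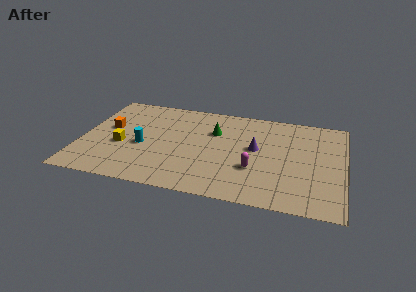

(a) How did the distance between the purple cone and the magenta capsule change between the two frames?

-2.1

Before: roughly 4.1 units apart; after: 2.0. That's 2.1 units closer together.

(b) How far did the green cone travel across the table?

1.8

The green cone was near (7.7, 8.2) before and (7.6, 6.4) after, so it travelled √(0.1² + 1.8²) ≈ 1.8 units.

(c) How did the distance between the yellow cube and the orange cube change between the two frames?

-2.0

They were about 3.8 units apart before and 1.8 after — 2.0 units closer together.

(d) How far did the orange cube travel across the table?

0.5

The orange cube was near (1.7, 4.9) before and (1.5, 5.4) after, so it travelled √(0.2² + 0.5²) ≈ 0.5 units.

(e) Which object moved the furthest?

the cyan cylinder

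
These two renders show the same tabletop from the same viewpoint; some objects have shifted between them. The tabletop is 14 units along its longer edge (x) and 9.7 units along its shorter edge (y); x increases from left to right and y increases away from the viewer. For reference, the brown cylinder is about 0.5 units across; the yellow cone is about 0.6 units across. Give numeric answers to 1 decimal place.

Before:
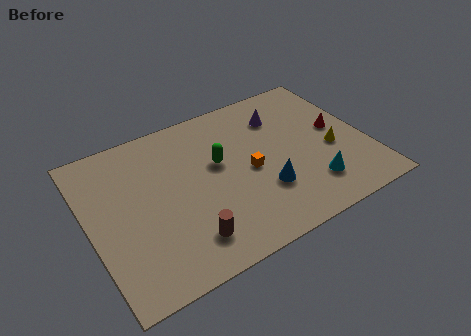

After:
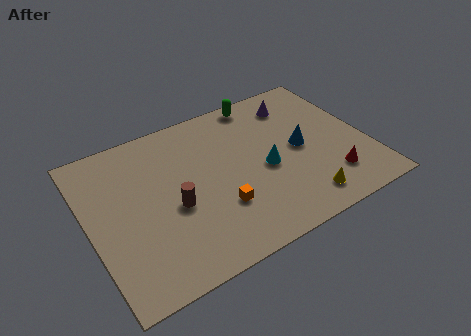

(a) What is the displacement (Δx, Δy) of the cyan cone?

(-2.0, 2.1)

The cyan cone started near (10.8, 2.2) and ended near (8.8, 4.3).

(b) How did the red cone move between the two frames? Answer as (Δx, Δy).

(-0.9, -3.0)

The red cone was at about (12.7, 5.2) and moved to about (11.8, 2.2).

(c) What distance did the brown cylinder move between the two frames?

2.2

The brown cylinder moved from about (4.4, 1.9) to (4.1, 4.1), a distance of √(0.3² + 2.2²) ≈ 2.2.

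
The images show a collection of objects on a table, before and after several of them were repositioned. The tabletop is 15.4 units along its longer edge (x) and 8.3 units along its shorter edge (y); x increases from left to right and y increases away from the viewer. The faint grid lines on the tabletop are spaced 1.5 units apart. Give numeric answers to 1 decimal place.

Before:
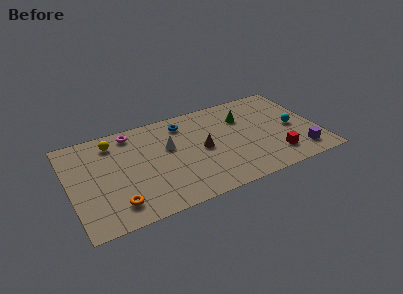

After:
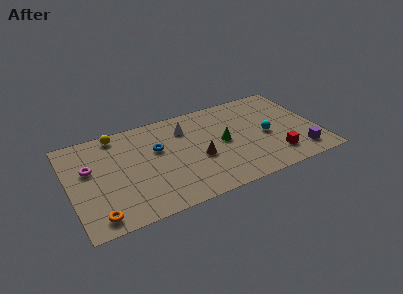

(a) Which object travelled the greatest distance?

the magenta torus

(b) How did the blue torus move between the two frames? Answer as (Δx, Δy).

(-1.8, -1.6)

The blue torus was at about (7.3, 6.8) and moved to about (5.5, 5.2).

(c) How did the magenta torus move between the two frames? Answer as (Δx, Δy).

(-2.8, -2.1)

From the two frames, the magenta torus sits at roughly (4.1, 7.2) before and (1.3, 5.1) after.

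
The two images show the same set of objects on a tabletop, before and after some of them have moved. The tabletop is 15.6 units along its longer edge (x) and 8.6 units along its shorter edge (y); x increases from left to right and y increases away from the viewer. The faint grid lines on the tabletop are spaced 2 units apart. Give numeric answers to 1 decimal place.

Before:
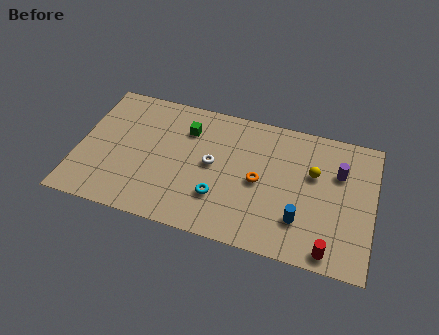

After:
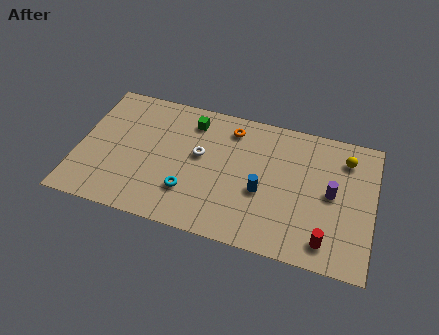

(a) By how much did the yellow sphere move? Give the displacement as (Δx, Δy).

(1.6, 1.4)

The yellow sphere started near (12.4, 5.4) and ended near (14.0, 6.8).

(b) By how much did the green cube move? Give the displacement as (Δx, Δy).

(0.2, 0.6)

The green cube was at about (5.6, 6.4) and moved to about (5.8, 7.0).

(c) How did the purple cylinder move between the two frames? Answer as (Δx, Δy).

(-0.3, -1.4)

From the two frames, the purple cylinder sits at roughly (13.7, 5.8) before and (13.4, 4.4) after.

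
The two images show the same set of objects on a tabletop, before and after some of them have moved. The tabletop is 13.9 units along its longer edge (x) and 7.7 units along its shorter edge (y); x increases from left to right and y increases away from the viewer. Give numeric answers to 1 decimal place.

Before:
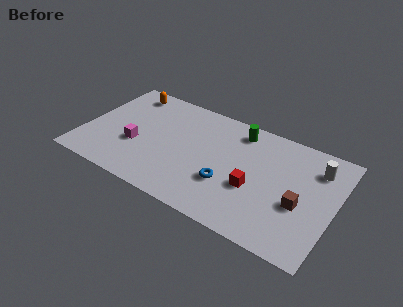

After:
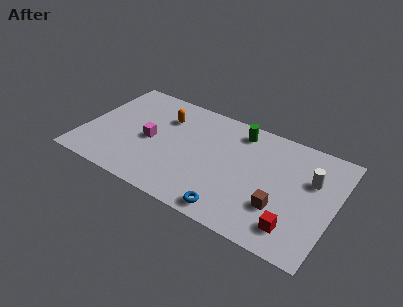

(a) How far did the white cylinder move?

0.9

The white cylinder moved from about (12.7, 5.9) to (12.5, 5.0), a distance of √(0.2² + 0.9²) ≈ 0.9.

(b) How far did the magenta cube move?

1.0

The magenta cube moved from about (3.0, 2.9) to (3.7, 3.6), a distance of √(0.7² + 0.7²) ≈ 1.0.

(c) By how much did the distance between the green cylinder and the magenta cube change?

-1.0

Before: roughly 6.4 units apart; after: 5.4. That's 1.0 units closer together.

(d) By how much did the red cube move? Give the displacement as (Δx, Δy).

(2.4, -1.5)

The red cube was at about (9.6, 3.0) and moved to about (12.0, 1.5).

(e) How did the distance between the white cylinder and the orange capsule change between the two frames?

-2.5

The distance was about 10.8 in the first image and 8.3 in the second, so they moved 2.5 units closer together.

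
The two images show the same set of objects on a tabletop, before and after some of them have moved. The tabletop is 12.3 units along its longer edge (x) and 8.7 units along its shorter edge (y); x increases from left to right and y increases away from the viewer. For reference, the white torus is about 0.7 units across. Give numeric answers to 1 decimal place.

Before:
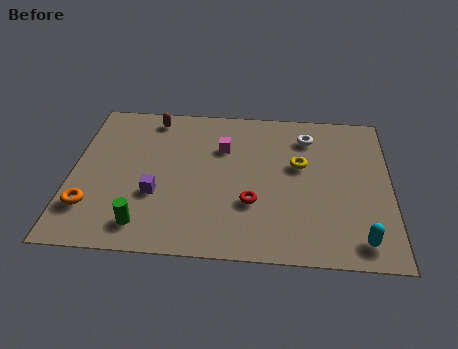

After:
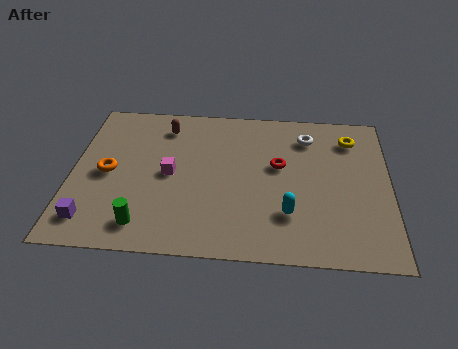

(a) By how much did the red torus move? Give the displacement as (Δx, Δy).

(1.0, 2.2)

The red torus was at about (7.0, 2.9) and moved to about (8.0, 5.1).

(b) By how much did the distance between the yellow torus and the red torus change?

+0.4

They were about 2.9 units apart before and 3.3 after — 0.4 units further apart.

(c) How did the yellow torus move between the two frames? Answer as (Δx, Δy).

(2.0, 1.7)

The yellow torus was at about (8.8, 5.2) and moved to about (10.8, 6.9).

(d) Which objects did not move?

the white torus and the green cylinder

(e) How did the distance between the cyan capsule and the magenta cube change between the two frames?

-2.2

Before: roughly 7.2 units apart; after: 5.0. That's 2.2 units closer together.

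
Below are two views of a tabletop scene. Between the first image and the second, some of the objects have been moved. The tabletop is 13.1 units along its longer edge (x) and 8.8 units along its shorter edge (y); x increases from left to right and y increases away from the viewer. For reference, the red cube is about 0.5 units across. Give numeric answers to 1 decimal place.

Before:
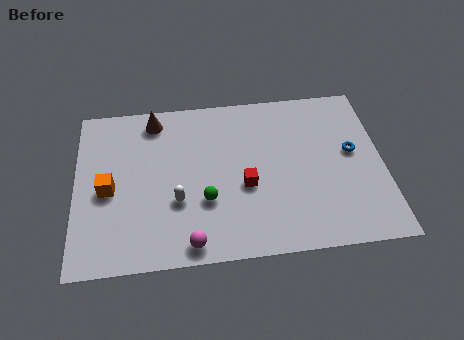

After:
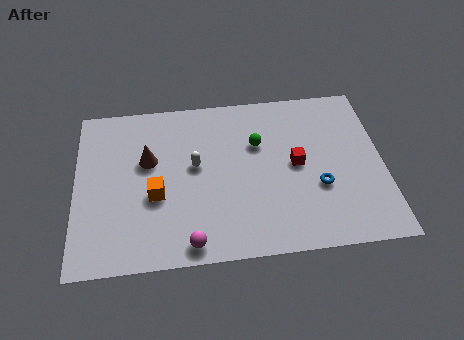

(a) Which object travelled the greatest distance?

the green sphere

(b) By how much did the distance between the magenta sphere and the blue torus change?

-2.1

The distance was about 8.1 in the first image and 6.0 in the second, so they moved 2.1 units closer together.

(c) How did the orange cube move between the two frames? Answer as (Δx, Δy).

(2.0, -0.5)

The orange cube was at about (1.4, 4.0) and moved to about (3.4, 3.5).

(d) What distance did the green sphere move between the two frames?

3.6

The green sphere was near (5.5, 3.0) before and (7.8, 5.8) after, so it travelled √(2.3² + 2.8²) ≈ 3.6 units.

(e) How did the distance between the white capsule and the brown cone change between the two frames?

-2.5

They were about 4.6 units apart before and 2.1 after — 2.5 units closer together.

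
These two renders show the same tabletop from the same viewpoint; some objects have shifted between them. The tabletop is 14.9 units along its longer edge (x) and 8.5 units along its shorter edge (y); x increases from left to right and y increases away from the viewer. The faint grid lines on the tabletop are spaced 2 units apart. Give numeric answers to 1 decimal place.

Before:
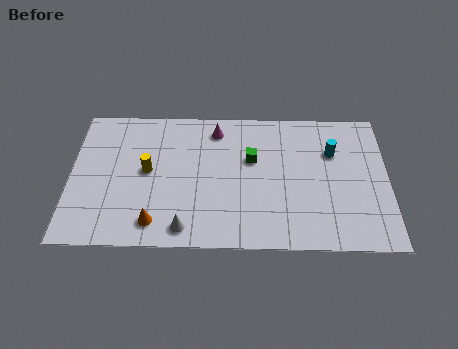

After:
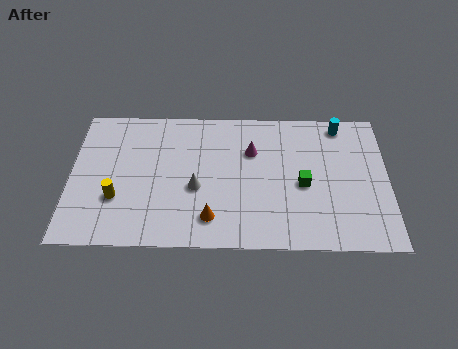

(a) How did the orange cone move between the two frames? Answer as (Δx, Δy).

(2.6, 0.3)

The orange cone started near (4.0, 1.4) and ended near (6.6, 1.7).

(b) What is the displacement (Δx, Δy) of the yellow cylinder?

(-1.4, -1.7)

The yellow cylinder was at about (3.6, 4.5) and moved to about (2.2, 2.8).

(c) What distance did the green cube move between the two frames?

2.8

The green cube was near (8.5, 5.3) before and (10.9, 3.8) after, so it travelled √(2.4² + 1.5²) ≈ 2.8 units.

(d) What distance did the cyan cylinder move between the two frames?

1.7

The cyan cylinder was near (12.3, 5.8) before and (12.7, 7.5) after, so it travelled √(0.4² + 1.7²) ≈ 1.7 units.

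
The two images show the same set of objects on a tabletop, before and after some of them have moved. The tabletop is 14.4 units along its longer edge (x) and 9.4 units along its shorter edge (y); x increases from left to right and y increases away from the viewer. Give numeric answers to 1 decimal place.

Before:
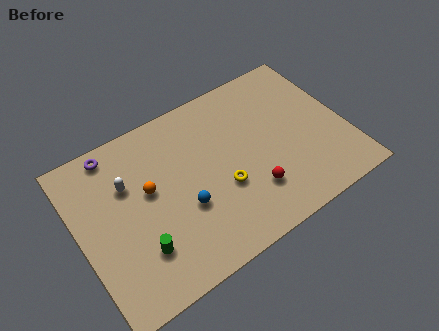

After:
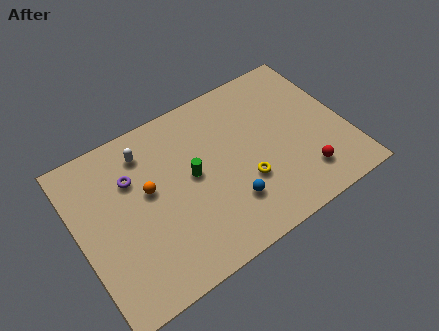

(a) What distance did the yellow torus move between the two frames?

1.2

The yellow torus was near (7.5, 3.5) before and (8.7, 3.2) after, so it travelled √(1.2² + 0.3²) ≈ 1.2 units.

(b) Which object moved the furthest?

the green cylinder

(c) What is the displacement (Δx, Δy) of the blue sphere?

(2.3, -1.0)

The blue sphere was at about (5.4, 3.5) and moved to about (7.7, 2.5).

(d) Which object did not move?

the orange sphere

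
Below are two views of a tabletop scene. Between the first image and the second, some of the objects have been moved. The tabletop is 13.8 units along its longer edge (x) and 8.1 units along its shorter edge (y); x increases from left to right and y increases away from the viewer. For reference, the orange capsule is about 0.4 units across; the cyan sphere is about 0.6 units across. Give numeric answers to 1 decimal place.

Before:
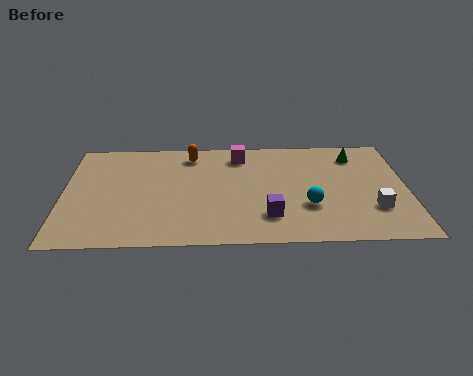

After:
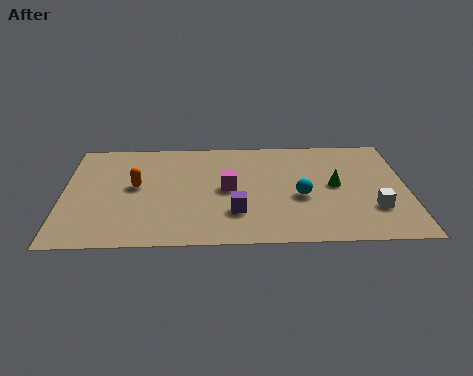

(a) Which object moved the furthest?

the orange capsule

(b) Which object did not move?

the white cube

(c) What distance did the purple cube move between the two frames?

1.3

The purple cube moved from about (8.2, 2.0) to (6.9, 2.3), a distance of √(1.3² + 0.3²) ≈ 1.3.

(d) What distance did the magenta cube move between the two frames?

2.6

The magenta cube moved from about (7.1, 6.7) to (6.6, 4.1), a distance of √(0.5² + 2.6²) ≈ 2.6.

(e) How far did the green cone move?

2.5

From (11.8, 6.5) to (10.9, 4.2), the green cone covered √(0.9² + 2.3²) ≈ 2.5 units.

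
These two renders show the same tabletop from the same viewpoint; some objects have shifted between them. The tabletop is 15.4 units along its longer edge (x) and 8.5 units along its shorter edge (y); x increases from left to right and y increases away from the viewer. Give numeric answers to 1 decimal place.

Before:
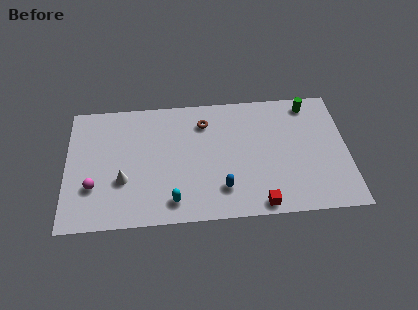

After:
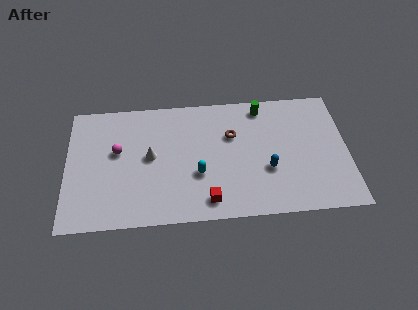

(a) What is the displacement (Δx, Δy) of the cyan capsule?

(1.4, 1.7)

The cyan capsule started near (5.8, 1.4) and ended near (7.2, 3.1).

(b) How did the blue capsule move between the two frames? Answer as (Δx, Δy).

(2.5, 1.1)

From the two frames, the blue capsule sits at roughly (8.5, 2.0) before and (11.0, 3.1) after.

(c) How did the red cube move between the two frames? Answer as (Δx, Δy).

(-2.8, 0.5)

The red cube was at about (10.5, 0.8) and moved to about (7.7, 1.3).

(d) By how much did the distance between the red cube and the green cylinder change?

-0.4

The distance was about 7.2 in the first image and 6.8 in the second, so they moved 0.4 units closer together.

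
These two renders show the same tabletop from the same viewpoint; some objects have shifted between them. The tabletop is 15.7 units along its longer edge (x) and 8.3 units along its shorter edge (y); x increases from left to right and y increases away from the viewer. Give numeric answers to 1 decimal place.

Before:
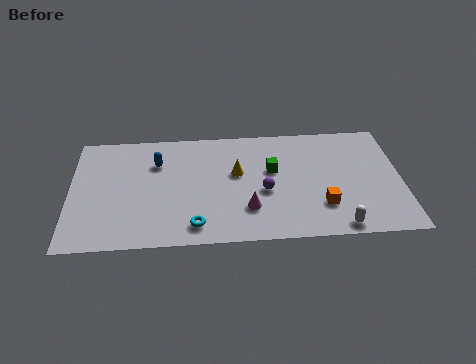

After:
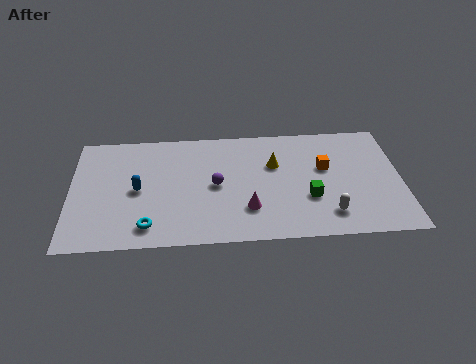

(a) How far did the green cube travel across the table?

2.7

The green cube was near (9.6, 5.0) before and (11.3, 2.9) after, so it travelled √(1.7² + 2.1²) ≈ 2.7 units.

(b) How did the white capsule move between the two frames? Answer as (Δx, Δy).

(-0.4, 0.9)

The white capsule was at about (12.6, 0.8) and moved to about (12.2, 1.7).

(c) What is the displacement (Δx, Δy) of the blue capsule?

(-0.9, -1.9)

The blue capsule was at about (4.1, 5.9) and moved to about (3.2, 4.0).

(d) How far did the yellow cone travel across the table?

1.9

From (7.9, 4.9) to (9.7, 5.4), the yellow cone covered √(1.8² + 0.5²) ≈ 1.9 units.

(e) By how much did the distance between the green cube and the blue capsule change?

+2.6

The distance was about 5.6 in the first image and 8.2 in the second, so they moved 2.6 units further apart.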